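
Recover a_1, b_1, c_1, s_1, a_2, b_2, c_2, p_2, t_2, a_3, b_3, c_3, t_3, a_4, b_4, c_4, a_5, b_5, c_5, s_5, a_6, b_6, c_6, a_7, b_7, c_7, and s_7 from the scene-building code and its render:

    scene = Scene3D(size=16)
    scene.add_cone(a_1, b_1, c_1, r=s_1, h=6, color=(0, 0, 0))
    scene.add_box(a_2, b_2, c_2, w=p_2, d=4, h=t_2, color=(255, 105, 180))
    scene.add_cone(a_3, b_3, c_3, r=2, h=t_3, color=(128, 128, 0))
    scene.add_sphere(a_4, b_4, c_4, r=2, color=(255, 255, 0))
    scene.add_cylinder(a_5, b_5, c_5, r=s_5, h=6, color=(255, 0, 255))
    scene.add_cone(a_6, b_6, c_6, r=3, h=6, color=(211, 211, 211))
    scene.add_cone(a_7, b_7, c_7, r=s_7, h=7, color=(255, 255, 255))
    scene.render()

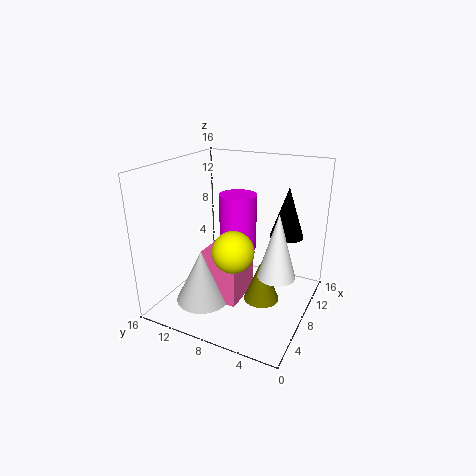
a_1 = 13
b_1 = 4
c_1 = 7
s_1 = 2
a_2 = 5
b_2 = 7
c_2 = 1
p_2 = 5
t_2 = 6
a_3 = 8
b_3 = 5
c_3 = 1
t_3 = 5
a_4 = 3
b_4 = 6
c_4 = 9
a_5 = 8
b_5 = 8
c_5 = 7
s_5 = 2
a_6 = 5
b_6 = 11
c_6 = 1
a_7 = 7
b_7 = 3
c_7 = 5
s_7 = 2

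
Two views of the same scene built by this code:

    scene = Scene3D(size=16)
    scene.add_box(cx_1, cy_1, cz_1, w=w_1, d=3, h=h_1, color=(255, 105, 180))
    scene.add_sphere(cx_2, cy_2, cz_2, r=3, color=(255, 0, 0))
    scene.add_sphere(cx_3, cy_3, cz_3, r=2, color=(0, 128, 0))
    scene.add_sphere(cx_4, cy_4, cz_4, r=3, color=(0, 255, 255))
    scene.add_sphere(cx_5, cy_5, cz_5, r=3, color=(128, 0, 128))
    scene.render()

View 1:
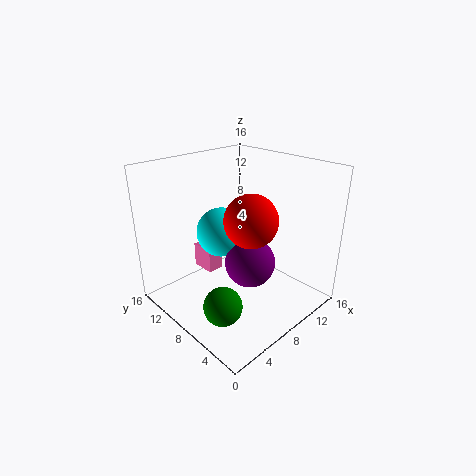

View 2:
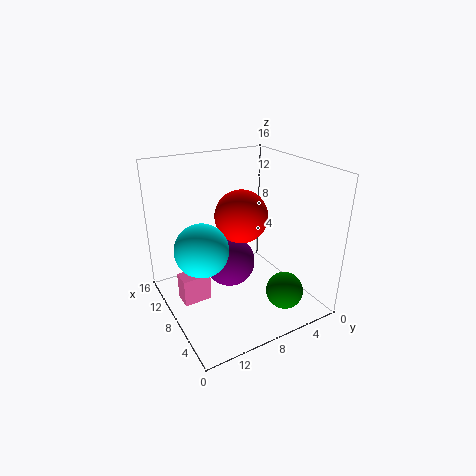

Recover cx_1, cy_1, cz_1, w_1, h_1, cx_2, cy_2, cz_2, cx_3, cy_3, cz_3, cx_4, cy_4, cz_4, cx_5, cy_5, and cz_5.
cx_1 = 7
cy_1 = 12
cz_1 = 2
w_1 = 2
h_1 = 3
cx_2 = 9
cy_2 = 7
cz_2 = 10
cx_3 = 3
cy_3 = 5
cz_3 = 3
cx_4 = 9
cy_4 = 12
cz_4 = 7
cx_5 = 10
cy_5 = 8
cz_5 = 4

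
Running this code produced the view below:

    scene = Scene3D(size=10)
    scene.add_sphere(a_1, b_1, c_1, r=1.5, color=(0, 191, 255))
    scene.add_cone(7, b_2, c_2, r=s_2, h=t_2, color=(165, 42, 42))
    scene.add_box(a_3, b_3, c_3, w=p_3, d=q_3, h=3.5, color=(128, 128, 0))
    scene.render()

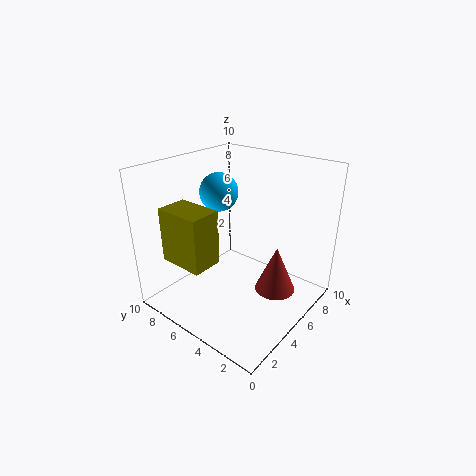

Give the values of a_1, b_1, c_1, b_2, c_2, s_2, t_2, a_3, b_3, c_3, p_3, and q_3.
a_1 = 7; b_1 = 8.5; c_1 = 7; b_2 = 3; c_2 = 0.5; s_2 = 1.5; t_2 = 3.5; a_3 = 0.5; b_3 = 4.5; c_3 = 4.5; p_3 = 2; q_3 = 3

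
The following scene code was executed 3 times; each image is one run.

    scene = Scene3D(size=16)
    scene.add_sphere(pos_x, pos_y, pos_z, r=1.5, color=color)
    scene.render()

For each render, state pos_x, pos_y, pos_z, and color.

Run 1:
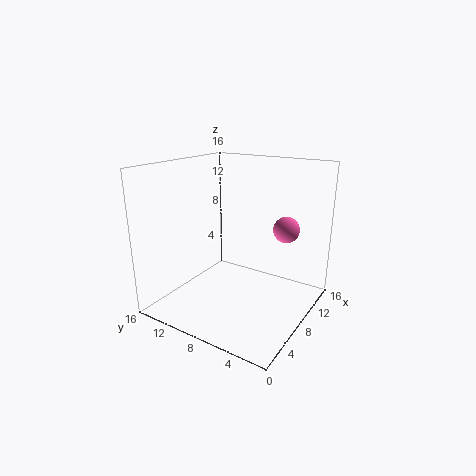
pos_x = 12, pos_y = 4, pos_z = 8.5, color = 'hotpink'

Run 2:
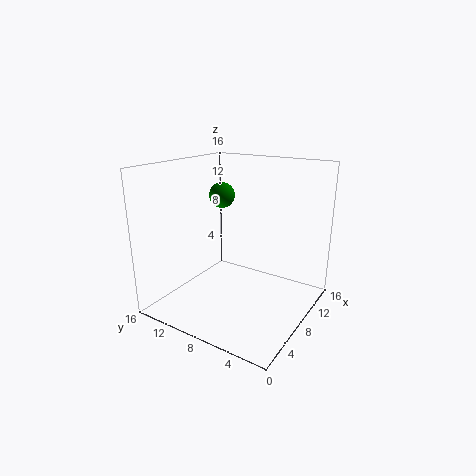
pos_x = 10, pos_y = 11.5, pos_z = 12, color = 'green'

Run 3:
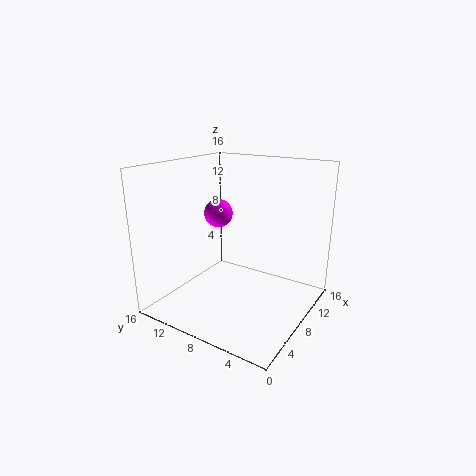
pos_x = 6.5, pos_y = 9.5, pos_z = 11, color = 'magenta'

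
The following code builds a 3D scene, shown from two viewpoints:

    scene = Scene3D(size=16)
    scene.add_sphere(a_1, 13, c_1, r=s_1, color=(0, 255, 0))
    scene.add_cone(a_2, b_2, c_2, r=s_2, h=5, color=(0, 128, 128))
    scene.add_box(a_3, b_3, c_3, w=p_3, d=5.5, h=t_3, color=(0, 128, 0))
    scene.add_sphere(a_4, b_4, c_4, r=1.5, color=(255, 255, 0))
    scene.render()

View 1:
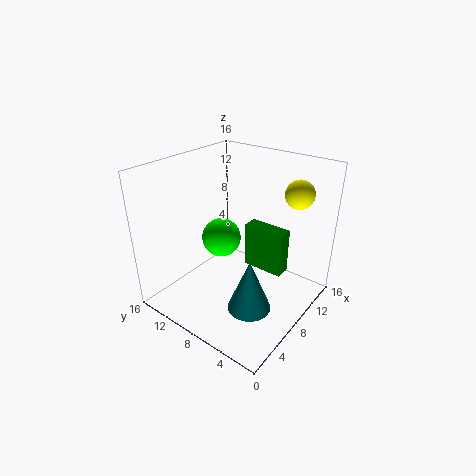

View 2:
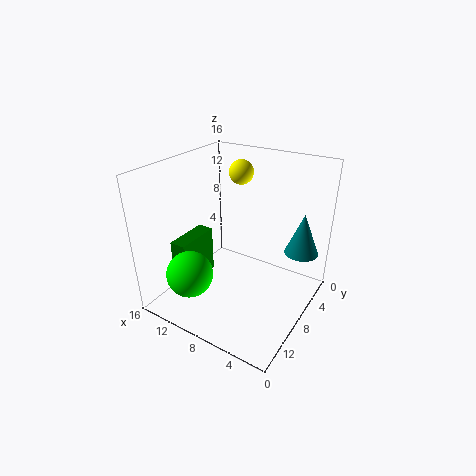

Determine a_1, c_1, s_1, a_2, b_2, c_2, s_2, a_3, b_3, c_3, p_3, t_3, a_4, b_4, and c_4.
a_1 = 11, c_1 = 5, s_1 = 2.5, a_2 = 2.5, b_2 = 2.5, c_2 = 5, s_2 = 2, a_3 = 13.5, b_3 = 5.5, c_3 = 0.5, p_3 = 2, t_3 = 6, a_4 = 11, b_4 = 2.5, c_4 = 13.5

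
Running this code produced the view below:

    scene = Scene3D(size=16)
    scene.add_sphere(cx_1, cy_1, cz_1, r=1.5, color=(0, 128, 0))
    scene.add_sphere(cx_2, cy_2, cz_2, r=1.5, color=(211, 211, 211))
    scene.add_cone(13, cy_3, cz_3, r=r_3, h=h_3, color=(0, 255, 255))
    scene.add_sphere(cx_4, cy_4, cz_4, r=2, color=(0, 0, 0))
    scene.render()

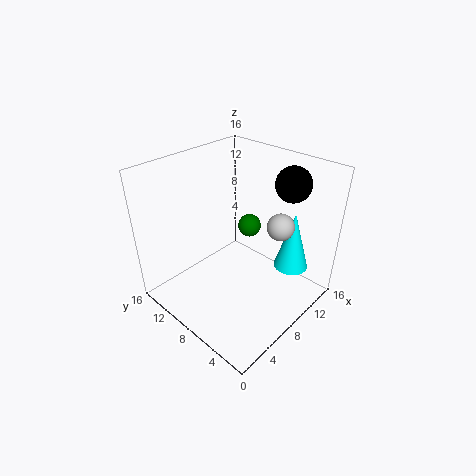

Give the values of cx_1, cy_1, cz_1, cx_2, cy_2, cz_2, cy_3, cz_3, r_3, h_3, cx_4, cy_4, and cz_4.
cx_1 = 14, cy_1 = 11.5, cz_1 = 5.5, cx_2 = 11, cy_2 = 4.5, cz_2 = 9.5, cy_3 = 4, cz_3 = 3.5, r_3 = 2, h_3 = 7, cx_4 = 13.5, cy_4 = 5, cz_4 = 13.5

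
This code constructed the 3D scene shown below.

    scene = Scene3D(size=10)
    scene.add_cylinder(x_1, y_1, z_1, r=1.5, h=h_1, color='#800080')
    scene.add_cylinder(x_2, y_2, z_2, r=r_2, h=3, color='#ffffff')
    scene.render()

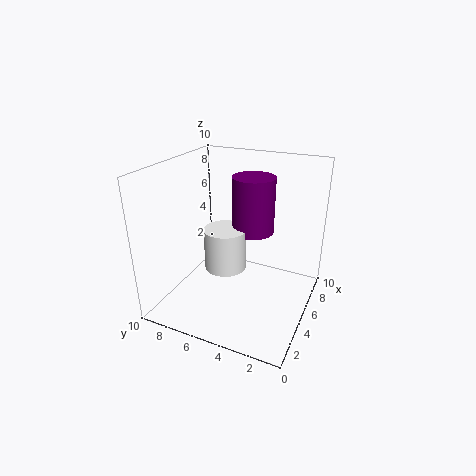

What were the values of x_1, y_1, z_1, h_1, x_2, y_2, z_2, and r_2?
x_1 = 6.5, y_1 = 4.5, z_1 = 5, h_1 = 4, x_2 = 5, y_2 = 6, z_2 = 2.5, r_2 = 1.5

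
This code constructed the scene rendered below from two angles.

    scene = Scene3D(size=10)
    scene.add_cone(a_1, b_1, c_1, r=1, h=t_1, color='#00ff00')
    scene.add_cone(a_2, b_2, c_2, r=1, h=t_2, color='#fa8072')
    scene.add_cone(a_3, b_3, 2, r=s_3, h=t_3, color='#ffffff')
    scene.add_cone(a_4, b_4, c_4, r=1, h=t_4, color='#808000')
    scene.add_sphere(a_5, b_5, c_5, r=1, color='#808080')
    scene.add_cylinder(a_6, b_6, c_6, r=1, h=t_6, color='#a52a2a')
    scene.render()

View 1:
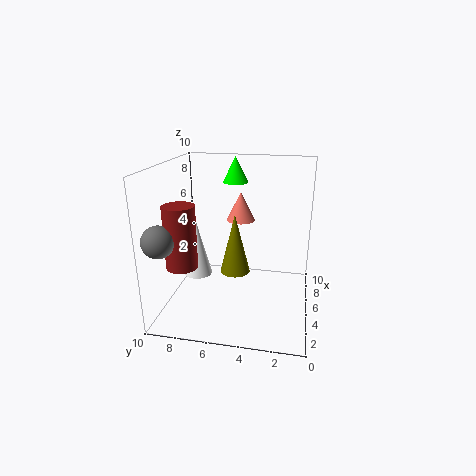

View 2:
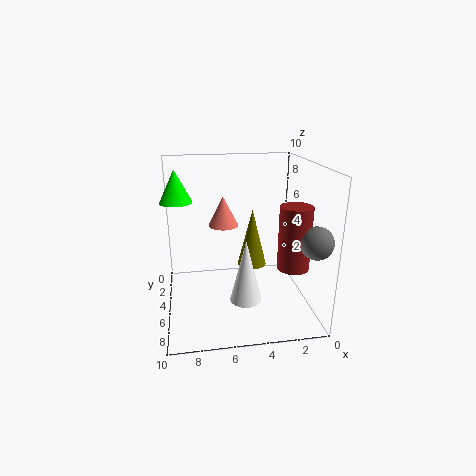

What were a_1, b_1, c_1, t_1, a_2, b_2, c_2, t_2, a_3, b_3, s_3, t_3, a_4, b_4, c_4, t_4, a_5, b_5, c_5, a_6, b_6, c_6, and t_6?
a_1 = 9; b_1 = 6; c_1 = 8; t_1 = 2; a_2 = 6; b_2 = 5; c_2 = 6; t_2 = 2; a_3 = 5; b_3 = 8; s_3 = 1; t_3 = 4; a_4 = 4; b_4 = 5; c_4 = 3; t_4 = 4; a_5 = 1; b_5 = 9; c_5 = 6; a_6 = 2; b_6 = 8; c_6 = 4; t_6 = 4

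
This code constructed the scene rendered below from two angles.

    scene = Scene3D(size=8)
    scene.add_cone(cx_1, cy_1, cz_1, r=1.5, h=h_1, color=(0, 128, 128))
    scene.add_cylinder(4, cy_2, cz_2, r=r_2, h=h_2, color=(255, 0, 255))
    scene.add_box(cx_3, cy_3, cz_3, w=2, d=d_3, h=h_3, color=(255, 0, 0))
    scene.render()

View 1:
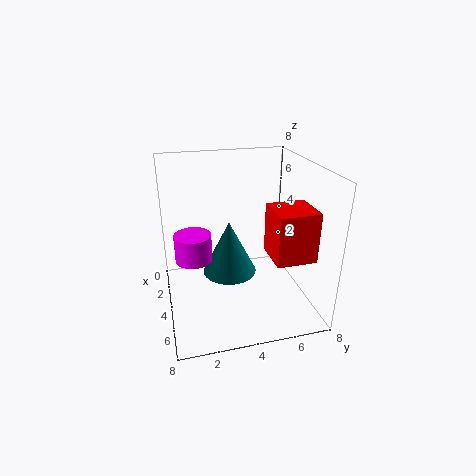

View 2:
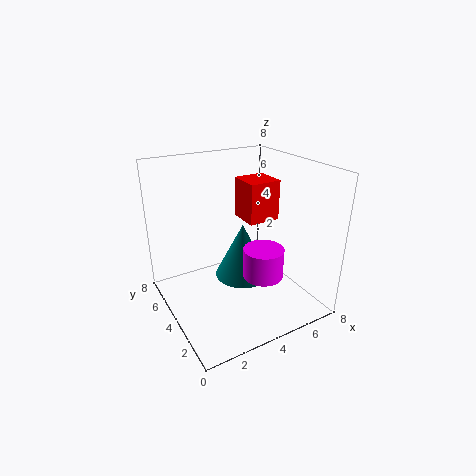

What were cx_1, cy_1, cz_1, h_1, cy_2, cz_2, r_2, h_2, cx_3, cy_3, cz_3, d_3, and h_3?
cx_1 = 4
cy_1 = 3.5
cz_1 = 2
h_1 = 3
cy_2 = 1.5
cz_2 = 3
r_2 = 1
h_2 = 1.5
cx_3 = 5.5
cy_3 = 5
cz_3 = 4
d_3 = 2
h_3 = 2.5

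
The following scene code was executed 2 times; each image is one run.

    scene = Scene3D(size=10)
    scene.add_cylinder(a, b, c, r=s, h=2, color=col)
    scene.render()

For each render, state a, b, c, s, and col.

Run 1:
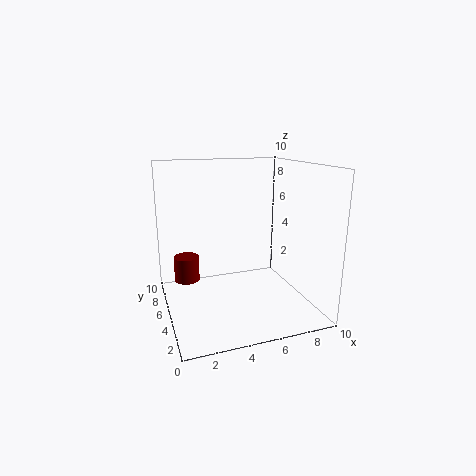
a = 2, b = 9, c = 0.5, s = 1, col = 'maroon'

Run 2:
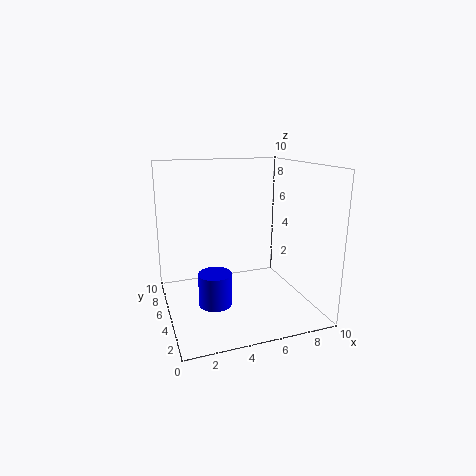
a = 2.5, b = 2, c = 2, s = 1, col = 'blue'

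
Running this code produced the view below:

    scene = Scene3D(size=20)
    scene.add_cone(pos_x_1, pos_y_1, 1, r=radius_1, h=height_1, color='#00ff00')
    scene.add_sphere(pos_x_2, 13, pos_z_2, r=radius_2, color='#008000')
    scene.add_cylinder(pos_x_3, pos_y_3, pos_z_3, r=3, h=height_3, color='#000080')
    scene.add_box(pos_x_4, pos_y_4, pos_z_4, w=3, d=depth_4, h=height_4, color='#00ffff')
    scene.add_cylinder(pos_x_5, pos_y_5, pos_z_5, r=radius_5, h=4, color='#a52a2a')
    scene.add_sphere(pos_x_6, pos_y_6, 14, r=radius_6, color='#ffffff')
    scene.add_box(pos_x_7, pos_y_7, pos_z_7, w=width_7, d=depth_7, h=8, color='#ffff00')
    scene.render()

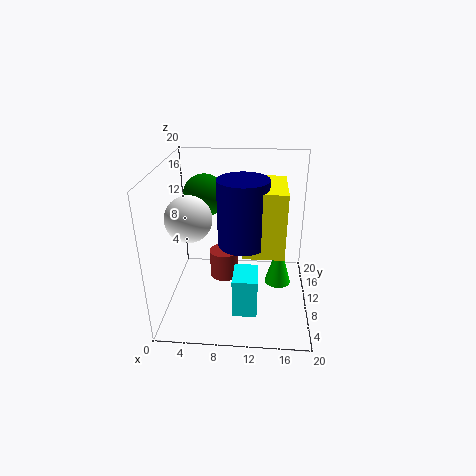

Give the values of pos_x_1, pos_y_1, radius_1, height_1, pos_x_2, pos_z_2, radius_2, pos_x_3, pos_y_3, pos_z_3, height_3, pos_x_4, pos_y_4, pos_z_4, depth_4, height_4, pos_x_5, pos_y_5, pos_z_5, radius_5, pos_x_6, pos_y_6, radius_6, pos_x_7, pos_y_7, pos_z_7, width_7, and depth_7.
pos_x_1 = 16, pos_y_1 = 13, radius_1 = 2, height_1 = 7, pos_x_2 = 5, pos_z_2 = 15, radius_2 = 3, pos_x_3 = 11, pos_y_3 = 5, pos_z_3 = 12, height_3 = 8, pos_x_4 = 10, pos_y_4 = 1, pos_z_4 = 4, depth_4 = 4, height_4 = 5, pos_x_5 = 8, pos_y_5 = 10, pos_z_5 = 4, radius_5 = 2, pos_x_6 = 4, pos_y_6 = 7, radius_6 = 3, pos_x_7 = 11, pos_y_7 = 3, pos_z_7 = 11, width_7 = 5, depth_7 = 7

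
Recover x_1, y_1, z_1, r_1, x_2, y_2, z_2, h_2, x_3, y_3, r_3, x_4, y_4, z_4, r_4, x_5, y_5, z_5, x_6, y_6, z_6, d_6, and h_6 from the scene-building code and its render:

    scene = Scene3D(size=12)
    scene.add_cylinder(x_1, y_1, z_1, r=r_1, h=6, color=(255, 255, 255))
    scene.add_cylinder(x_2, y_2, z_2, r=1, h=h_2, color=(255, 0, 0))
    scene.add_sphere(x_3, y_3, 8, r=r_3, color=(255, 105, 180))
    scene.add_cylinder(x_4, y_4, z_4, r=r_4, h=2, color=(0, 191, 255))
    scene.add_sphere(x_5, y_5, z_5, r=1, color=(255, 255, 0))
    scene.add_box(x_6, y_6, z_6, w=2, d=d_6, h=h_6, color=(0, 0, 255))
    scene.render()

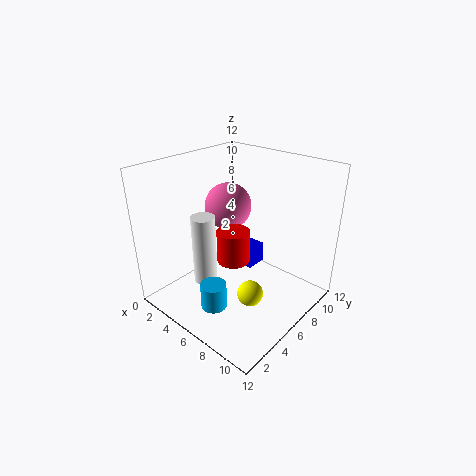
x_1 = 4, y_1 = 4, z_1 = 2, r_1 = 1, x_2 = 10, y_2 = 1, z_2 = 8, h_2 = 2, x_3 = 4, y_3 = 7, r_3 = 2, x_4 = 7, y_4 = 2, z_4 = 2, r_4 = 1, x_5 = 9, y_5 = 4, z_5 = 3, x_6 = 3, y_6 = 9, z_6 = 1, d_6 = 2, h_6 = 2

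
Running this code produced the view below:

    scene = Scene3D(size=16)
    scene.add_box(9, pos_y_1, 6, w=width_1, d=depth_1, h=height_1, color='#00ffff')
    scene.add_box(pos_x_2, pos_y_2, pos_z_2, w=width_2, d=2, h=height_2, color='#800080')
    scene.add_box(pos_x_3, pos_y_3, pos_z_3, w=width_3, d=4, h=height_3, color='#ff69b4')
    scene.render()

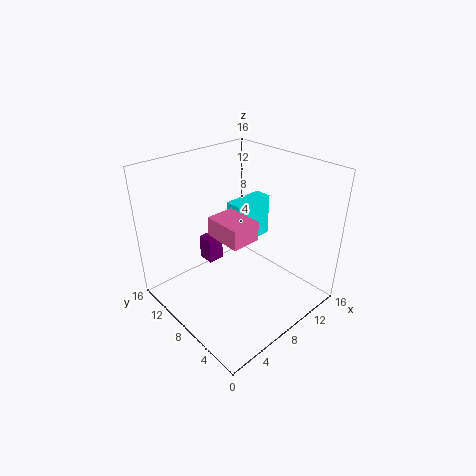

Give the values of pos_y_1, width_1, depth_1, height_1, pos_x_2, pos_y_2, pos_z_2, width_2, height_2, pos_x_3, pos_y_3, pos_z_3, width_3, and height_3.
pos_y_1 = 9, width_1 = 5, depth_1 = 2, height_1 = 5, pos_x_2 = 7, pos_y_2 = 12, pos_z_2 = 3, width_2 = 2, height_2 = 3, pos_x_3 = 4, pos_y_3 = 4, pos_z_3 = 10, width_3 = 3, height_3 = 2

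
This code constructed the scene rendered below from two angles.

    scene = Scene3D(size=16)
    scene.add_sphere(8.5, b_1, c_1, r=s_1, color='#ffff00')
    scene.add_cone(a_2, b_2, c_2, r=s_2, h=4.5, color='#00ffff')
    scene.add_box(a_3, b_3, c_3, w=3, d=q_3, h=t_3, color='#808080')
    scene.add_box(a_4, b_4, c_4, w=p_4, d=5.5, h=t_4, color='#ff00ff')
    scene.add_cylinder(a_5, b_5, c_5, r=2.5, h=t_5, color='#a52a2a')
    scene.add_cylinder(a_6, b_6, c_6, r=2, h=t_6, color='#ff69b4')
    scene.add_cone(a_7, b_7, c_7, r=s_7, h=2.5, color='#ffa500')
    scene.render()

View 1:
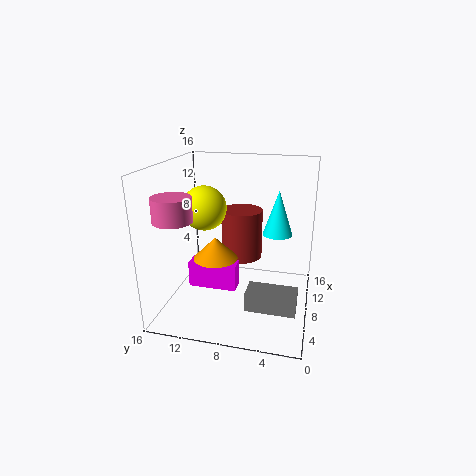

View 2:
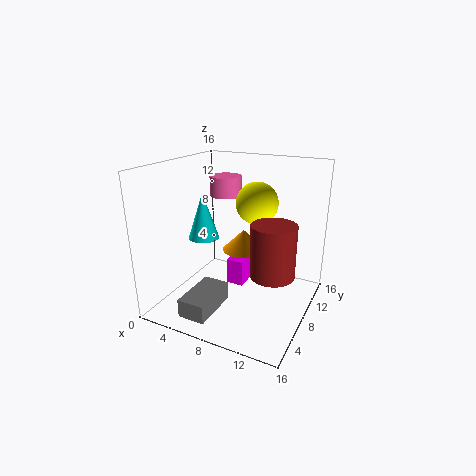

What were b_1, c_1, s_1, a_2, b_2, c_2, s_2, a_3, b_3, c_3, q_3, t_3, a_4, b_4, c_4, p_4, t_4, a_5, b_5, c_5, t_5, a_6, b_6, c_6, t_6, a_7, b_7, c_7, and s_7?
b_1 = 12; c_1 = 11; s_1 = 2.5; a_2 = 6.5; b_2 = 3.5; c_2 = 9.5; s_2 = 1.5; a_3 = 4.5; b_3 = 1; c_3 = 1; q_3 = 5.5; t_3 = 2; a_4 = 6.5; b_4 = 8; c_4 = 2; p_4 = 2; t_4 = 3; a_5 = 12; b_5 = 8.5; c_5 = 4; t_5 = 6; a_6 = 3.5; b_6 = 13.5; c_6 = 11; t_6 = 2.5; a_7 = 7.5; b_7 = 10.5; c_7 = 5.5; s_7 = 2.5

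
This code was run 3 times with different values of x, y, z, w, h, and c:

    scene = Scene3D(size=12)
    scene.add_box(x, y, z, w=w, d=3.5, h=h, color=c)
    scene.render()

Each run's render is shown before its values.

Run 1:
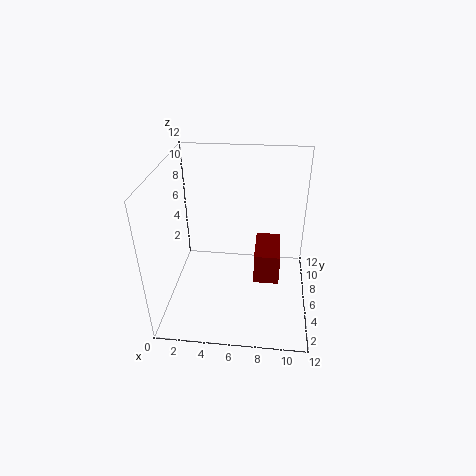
x = 7.5, y = 3.5, z = 3.5, w = 2, h = 2.5, c = 'maroon'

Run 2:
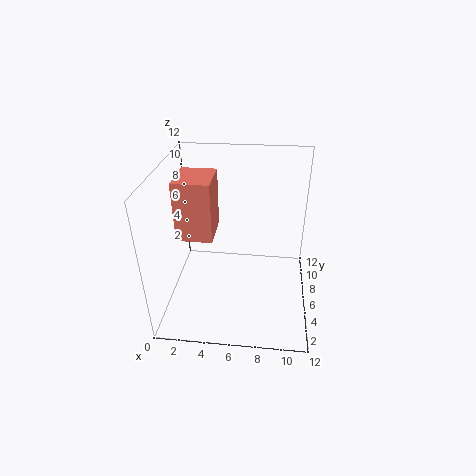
x = 1, y = 5, z = 6, w = 3, h = 5, c = 'salmon'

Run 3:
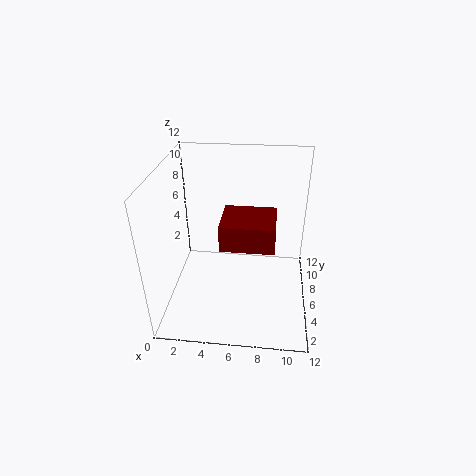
x = 5, y = 2.5, z = 7, w = 4, h = 2, c = 'maroon'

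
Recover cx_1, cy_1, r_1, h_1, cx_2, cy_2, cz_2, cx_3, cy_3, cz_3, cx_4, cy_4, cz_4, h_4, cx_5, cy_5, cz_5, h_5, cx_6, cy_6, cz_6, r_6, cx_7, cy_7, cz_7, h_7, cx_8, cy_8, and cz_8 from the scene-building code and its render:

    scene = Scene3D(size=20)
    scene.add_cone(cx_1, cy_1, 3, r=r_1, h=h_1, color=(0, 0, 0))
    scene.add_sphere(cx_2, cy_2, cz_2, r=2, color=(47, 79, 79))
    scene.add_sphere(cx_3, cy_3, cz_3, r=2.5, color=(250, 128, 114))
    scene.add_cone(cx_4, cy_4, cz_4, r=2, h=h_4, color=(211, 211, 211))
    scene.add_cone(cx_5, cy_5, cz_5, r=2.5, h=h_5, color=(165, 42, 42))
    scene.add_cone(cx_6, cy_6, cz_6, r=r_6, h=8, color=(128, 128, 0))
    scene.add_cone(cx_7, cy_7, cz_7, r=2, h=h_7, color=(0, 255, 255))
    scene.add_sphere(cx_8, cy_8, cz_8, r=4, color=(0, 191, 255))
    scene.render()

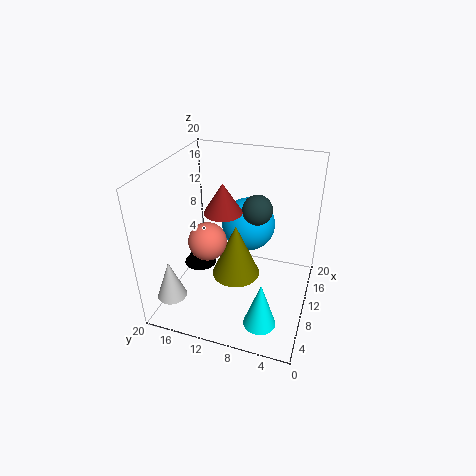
cx_1 = 12; cy_1 = 17; r_1 = 2.5; h_1 = 3.5; cx_2 = 10.5; cy_2 = 7.5; cz_2 = 14.5; cx_3 = 6.5; cy_3 = 13; cz_3 = 11; cx_4 = 3.5; cy_4 = 17.5; cz_4 = 3; h_4 = 5.5; cx_5 = 8.5; cy_5 = 11.5; cz_5 = 14.5; h_5 = 4; cx_6 = 10.5; cy_6 = 10.5; cz_6 = 3.5; r_6 = 3.5; cx_7 = 2; cy_7 = 4.5; cz_7 = 3.5; h_7 = 6; cx_8 = 15; cy_8 = 10; cz_8 = 9.5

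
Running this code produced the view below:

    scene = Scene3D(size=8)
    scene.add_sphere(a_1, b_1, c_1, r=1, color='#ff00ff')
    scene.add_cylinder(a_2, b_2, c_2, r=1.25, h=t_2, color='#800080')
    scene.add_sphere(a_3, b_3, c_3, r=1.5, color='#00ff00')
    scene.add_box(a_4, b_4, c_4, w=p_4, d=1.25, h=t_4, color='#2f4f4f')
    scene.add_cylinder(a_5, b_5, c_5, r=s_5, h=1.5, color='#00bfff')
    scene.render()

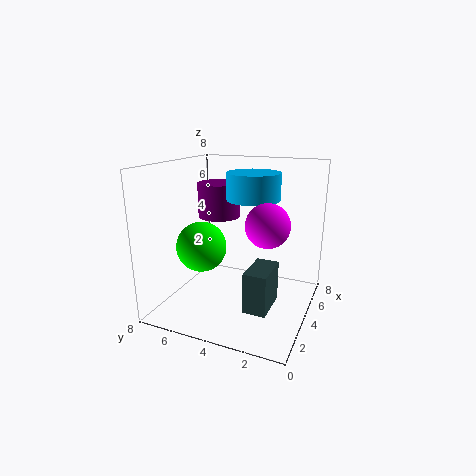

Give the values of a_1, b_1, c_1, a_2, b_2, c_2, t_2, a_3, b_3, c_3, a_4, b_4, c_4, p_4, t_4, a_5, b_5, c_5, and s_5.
a_1 = 1.5
b_1 = 1.5
c_1 = 5.75
a_2 = 5.25
b_2 = 5.75
c_2 = 4.75
t_2 = 2
a_3 = 4.25
b_3 = 6.5
c_3 = 3
a_4 = 2.25
b_4 = 1.75
c_4 = 0.5
p_4 = 2.25
t_4 = 2.25
a_5 = 5
b_5 = 3.5
c_5 = 6
s_5 = 1.5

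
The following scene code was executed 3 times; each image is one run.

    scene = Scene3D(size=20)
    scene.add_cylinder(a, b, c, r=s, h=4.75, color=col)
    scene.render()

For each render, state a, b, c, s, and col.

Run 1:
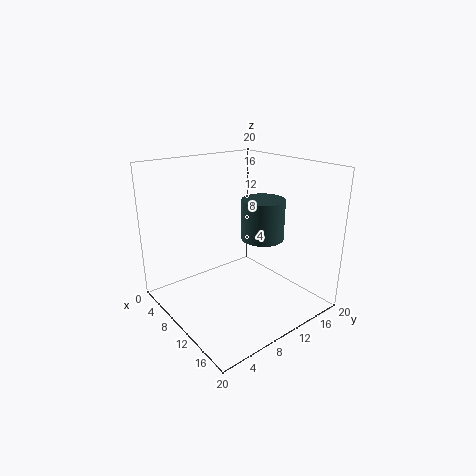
a = 16.25, b = 8.75, c = 12.5, s = 2.5, col = 'darkslategray'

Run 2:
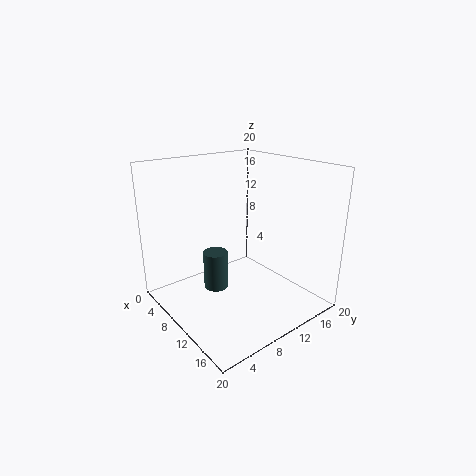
a = 12.5, b = 4.5, c = 5.75, s = 1.5, col = 'darkslategray'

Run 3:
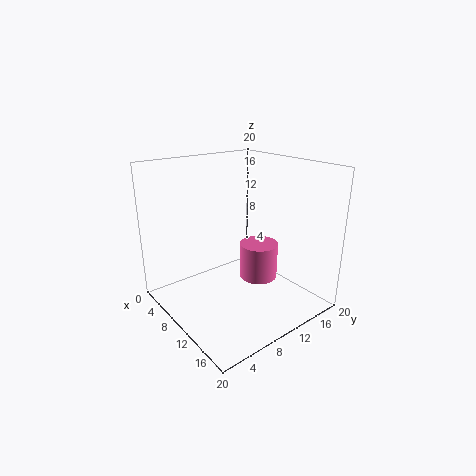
a = 13.5, b = 10.75, c = 5.5, s = 2.5, col = 'hotpink'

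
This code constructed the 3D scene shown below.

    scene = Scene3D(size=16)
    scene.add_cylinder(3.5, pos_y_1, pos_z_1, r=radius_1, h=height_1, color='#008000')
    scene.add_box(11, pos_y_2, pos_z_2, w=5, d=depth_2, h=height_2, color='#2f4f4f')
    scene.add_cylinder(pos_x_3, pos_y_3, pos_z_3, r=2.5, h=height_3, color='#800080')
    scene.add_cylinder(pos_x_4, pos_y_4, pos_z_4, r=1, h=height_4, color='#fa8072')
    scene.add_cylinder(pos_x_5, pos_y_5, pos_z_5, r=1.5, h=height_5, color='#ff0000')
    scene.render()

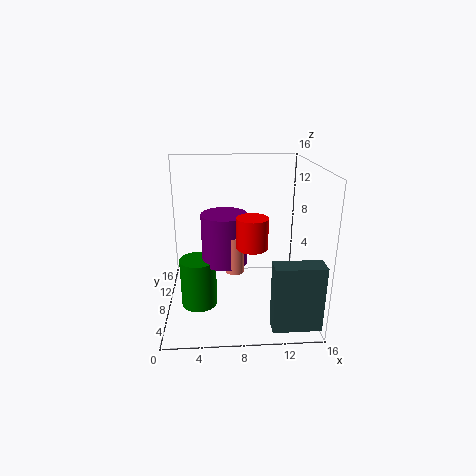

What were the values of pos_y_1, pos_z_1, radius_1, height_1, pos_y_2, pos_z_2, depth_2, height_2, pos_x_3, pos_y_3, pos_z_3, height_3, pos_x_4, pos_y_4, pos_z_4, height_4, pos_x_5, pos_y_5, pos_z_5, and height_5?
pos_y_1 = 7, pos_z_1 = 0.5, radius_1 = 2, height_1 = 5.5, pos_y_2 = 1, pos_z_2 = 0.5, depth_2 = 2, height_2 = 7, pos_x_3 = 6.5, pos_y_3 = 7.5, pos_z_3 = 5.5, height_3 = 5.5, pos_x_4 = 7.5, pos_y_4 = 6, pos_z_4 = 5, height_4 = 4, pos_x_5 = 9, pos_y_5 = 3, pos_z_5 = 9, height_5 = 3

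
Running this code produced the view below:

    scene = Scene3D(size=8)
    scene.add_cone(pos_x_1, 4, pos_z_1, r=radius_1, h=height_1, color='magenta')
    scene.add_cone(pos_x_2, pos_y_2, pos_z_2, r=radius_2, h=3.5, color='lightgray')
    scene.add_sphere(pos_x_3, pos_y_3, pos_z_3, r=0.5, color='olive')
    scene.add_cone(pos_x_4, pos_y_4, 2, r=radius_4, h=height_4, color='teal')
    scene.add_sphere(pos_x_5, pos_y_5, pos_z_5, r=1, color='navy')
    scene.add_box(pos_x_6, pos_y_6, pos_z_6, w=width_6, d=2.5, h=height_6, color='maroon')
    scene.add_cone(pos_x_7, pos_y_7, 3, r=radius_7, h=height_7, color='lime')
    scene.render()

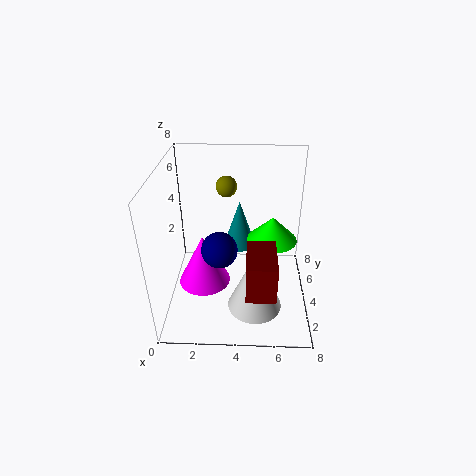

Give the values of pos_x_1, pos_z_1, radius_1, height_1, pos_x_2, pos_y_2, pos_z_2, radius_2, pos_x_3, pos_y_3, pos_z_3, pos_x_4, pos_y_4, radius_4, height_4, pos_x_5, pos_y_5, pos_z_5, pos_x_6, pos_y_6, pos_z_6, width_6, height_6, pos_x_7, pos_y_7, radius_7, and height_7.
pos_x_1 = 2
pos_z_1 = 1
radius_1 = 1.5
height_1 = 3
pos_x_2 = 5
pos_y_2 = 2.5
pos_z_2 = 0.5
radius_2 = 1.5
pos_x_3 = 3.5
pos_y_3 = 3
pos_z_3 = 7.5
pos_x_4 = 4
pos_y_4 = 6.5
radius_4 = 1
height_4 = 3
pos_x_5 = 3
pos_y_5 = 3.5
pos_z_5 = 3.5
pos_x_6 = 4.5
pos_y_6 = 0.5
pos_z_6 = 2.5
width_6 = 1.5
height_6 = 2
pos_x_7 = 6
pos_y_7 = 5.5
radius_7 = 1.5
height_7 = 1.5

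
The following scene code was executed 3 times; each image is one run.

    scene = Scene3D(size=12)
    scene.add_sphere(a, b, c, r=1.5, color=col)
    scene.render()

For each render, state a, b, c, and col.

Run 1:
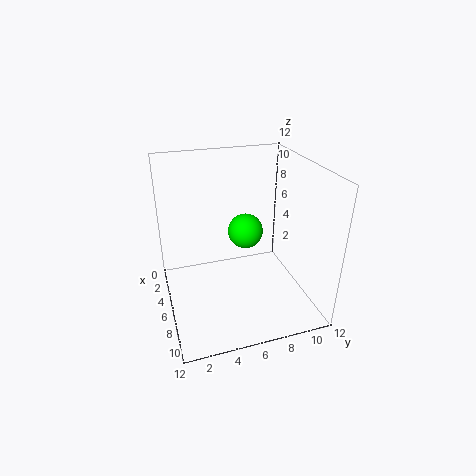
a = 5
b = 7
c = 6
col = 'lime'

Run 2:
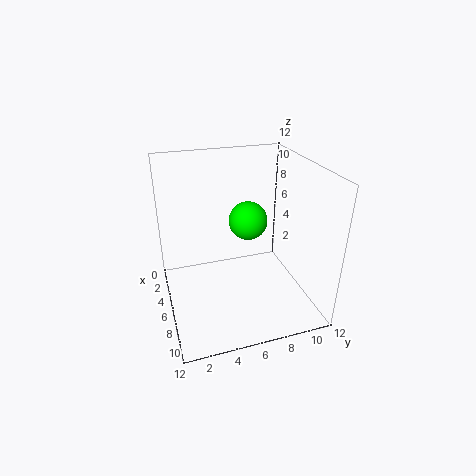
a = 7
b = 6.5
c = 8
col = 'lime'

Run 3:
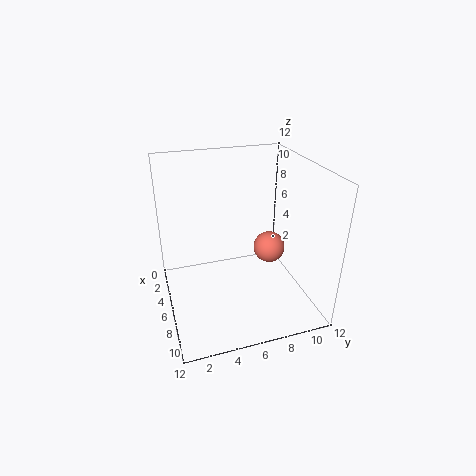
a = 3.5
b = 10
c = 3
col = 'salmon'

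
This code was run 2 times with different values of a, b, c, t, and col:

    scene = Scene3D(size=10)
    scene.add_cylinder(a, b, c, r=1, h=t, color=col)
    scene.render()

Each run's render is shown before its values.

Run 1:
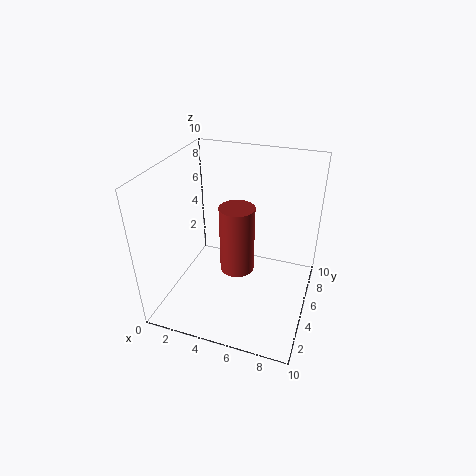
a = 6, b = 2, c = 5, t = 4, col = 'brown'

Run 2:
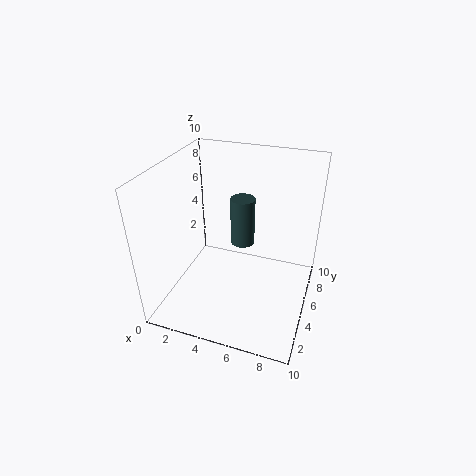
a = 4, b = 9, c = 2, t = 4, col = 'darkslategray'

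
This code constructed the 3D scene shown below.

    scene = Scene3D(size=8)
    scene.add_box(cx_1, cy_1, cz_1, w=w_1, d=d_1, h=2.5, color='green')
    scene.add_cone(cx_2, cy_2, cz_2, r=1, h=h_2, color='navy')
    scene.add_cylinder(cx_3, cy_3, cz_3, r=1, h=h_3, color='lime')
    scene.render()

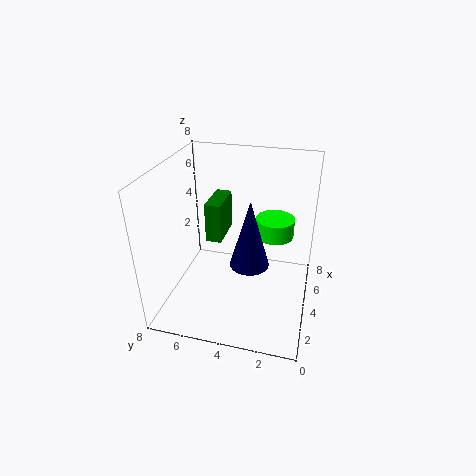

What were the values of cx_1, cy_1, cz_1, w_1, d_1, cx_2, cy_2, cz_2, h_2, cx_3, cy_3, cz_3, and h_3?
cx_1 = 5.5
cy_1 = 5.5
cz_1 = 2.5
w_1 = 2.5
d_1 = 1
cx_2 = 2.5
cy_2 = 3
cz_2 = 3.5
h_2 = 3.5
cx_3 = 4
cy_3 = 2
cz_3 = 4.5
h_3 = 1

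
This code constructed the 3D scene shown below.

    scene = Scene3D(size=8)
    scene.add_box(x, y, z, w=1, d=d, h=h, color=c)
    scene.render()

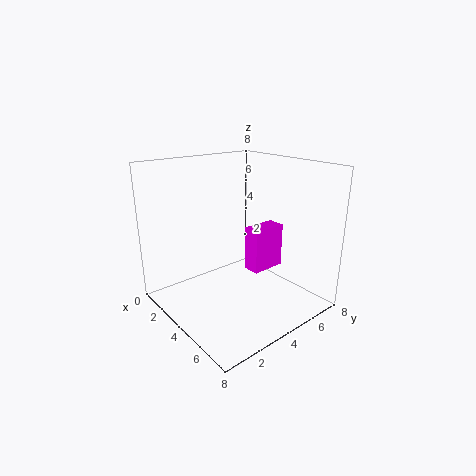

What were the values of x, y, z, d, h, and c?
x = 4; y = 4.5; z = 2; d = 2; h = 2.5; c = 'magenta'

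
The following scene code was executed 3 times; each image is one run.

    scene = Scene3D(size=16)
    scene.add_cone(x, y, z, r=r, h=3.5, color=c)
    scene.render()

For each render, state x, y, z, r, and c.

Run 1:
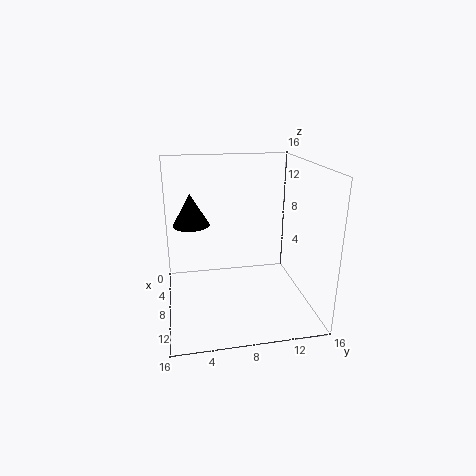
x = 7; y = 3; z = 9.5; r = 2; c = 'black'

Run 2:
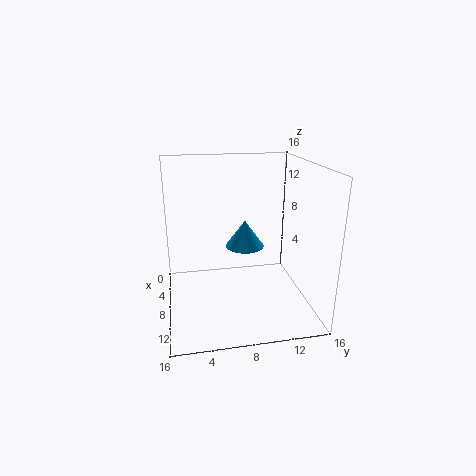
x = 2.5; y = 10; z = 4.5; r = 2.5; c = 'deepskyblue'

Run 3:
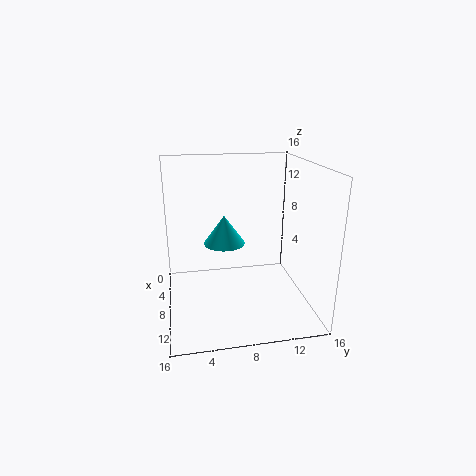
x = 4.5; y = 7; z = 6; r = 2.5; c = 'cyan'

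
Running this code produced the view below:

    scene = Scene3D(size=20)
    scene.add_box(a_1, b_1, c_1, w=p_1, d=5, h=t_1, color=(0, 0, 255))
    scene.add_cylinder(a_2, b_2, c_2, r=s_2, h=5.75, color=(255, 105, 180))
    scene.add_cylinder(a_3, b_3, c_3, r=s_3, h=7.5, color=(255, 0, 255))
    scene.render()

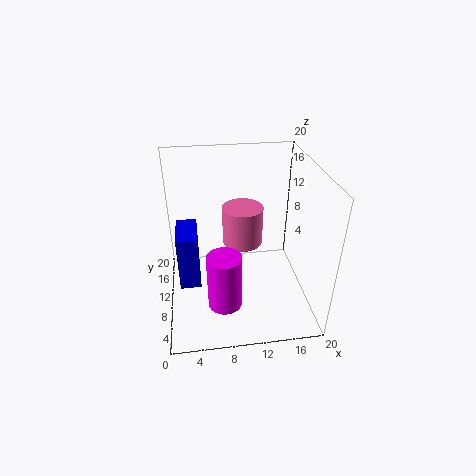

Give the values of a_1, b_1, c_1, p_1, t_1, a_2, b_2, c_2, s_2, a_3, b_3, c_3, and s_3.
a_1 = 2, b_1 = 3.25, c_1 = 7.75, p_1 = 2.5, t_1 = 6.75, a_2 = 11.25, b_2 = 13.75, c_2 = 7, s_2 = 3, a_3 = 7.5, b_3 = 4.75, c_3 = 3.25, s_3 = 2.25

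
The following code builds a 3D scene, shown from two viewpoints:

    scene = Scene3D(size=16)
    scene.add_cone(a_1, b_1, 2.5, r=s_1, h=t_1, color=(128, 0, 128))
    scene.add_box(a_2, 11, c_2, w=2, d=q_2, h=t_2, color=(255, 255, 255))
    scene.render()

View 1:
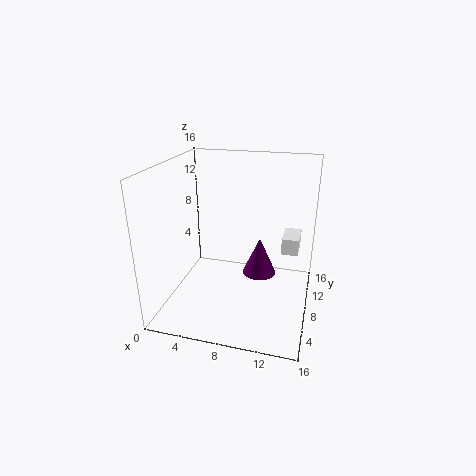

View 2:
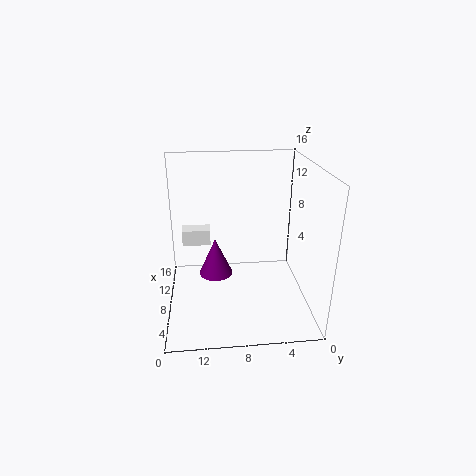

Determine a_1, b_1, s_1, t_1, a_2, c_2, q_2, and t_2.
a_1 = 10, b_1 = 10.5, s_1 = 2, t_1 = 4.5, a_2 = 12.5, c_2 = 5, q_2 = 3.5, t_2 = 2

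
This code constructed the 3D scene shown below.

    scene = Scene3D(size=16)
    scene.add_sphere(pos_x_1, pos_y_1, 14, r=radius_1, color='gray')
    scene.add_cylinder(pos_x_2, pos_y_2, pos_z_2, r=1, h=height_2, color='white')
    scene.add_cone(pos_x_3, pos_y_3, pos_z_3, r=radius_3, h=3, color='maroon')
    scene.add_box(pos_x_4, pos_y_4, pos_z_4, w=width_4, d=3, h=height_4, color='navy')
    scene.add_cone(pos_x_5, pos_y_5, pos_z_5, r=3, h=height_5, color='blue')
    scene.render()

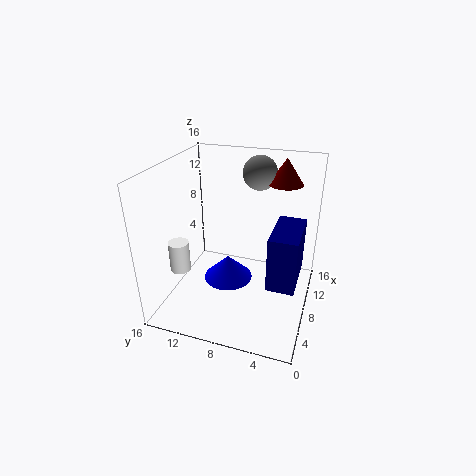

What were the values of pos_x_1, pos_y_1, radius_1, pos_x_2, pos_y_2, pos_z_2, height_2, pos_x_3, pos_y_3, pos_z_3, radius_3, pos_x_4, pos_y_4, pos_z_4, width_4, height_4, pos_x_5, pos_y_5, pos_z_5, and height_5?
pos_x_1 = 13
pos_y_1 = 7
radius_1 = 2
pos_x_2 = 2
pos_y_2 = 12
pos_z_2 = 7
height_2 = 3
pos_x_3 = 13
pos_y_3 = 4
pos_z_3 = 13
radius_3 = 2
pos_x_4 = 5
pos_y_4 = 1
pos_z_4 = 4
width_4 = 6
height_4 = 6
pos_x_5 = 10
pos_y_5 = 10
pos_z_5 = 1
height_5 = 3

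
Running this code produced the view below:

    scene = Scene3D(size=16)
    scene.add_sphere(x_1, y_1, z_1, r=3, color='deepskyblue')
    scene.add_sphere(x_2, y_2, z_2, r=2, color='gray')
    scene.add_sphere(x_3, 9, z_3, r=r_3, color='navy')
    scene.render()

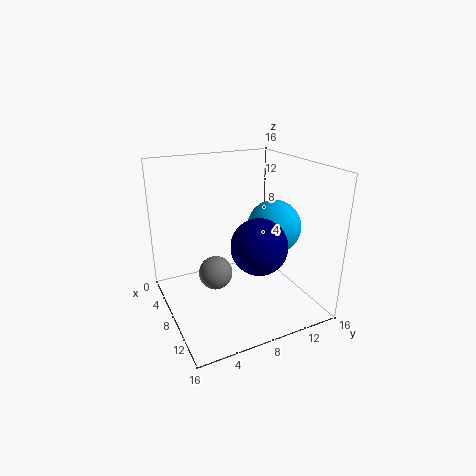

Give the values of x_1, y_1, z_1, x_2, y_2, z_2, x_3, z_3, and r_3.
x_1 = 9
y_1 = 12
z_1 = 9
x_2 = 6
y_2 = 6
z_2 = 3
x_3 = 11
z_3 = 8
r_3 = 3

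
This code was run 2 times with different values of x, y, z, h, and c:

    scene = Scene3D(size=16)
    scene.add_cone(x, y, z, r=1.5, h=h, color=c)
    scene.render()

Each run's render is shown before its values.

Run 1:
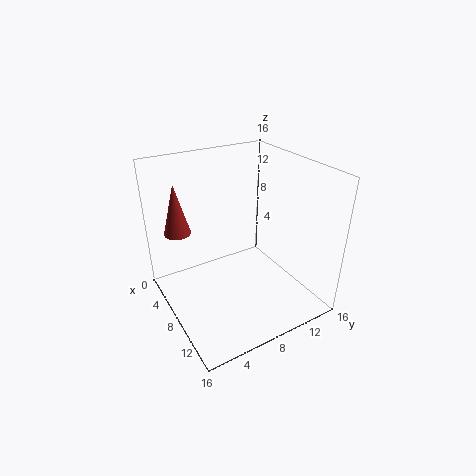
x = 4, y = 2.5, z = 8.25, h = 5.75, c = 'brown'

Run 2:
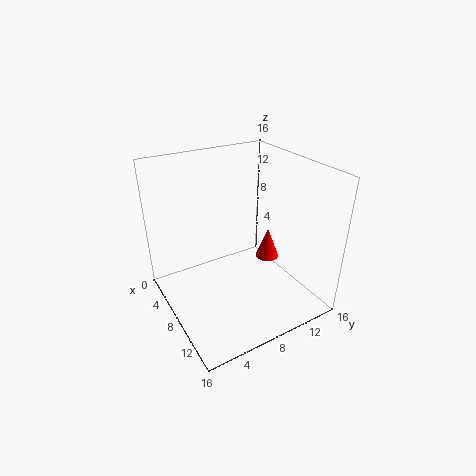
x = 5.5, y = 14, z = 2.25, h = 4, c = 'red'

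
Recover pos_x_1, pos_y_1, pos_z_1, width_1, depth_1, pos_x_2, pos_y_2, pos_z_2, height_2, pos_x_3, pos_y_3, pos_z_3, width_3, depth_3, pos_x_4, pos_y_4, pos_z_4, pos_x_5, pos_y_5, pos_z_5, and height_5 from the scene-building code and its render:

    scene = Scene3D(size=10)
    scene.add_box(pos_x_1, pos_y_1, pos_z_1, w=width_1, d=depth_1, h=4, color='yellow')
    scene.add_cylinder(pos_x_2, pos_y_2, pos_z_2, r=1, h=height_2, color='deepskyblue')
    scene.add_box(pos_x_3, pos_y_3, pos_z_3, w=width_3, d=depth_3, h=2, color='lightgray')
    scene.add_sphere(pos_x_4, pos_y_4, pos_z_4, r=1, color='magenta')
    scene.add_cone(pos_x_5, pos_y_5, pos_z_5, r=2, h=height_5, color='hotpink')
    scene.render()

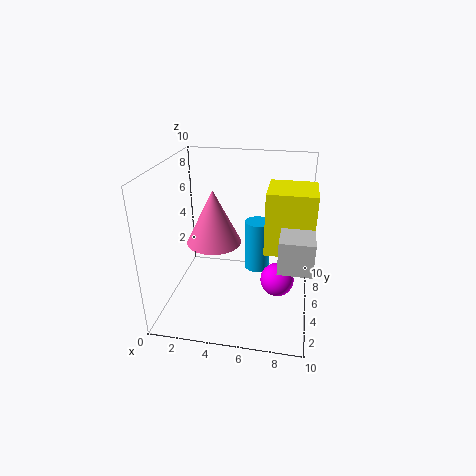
pos_x_1 = 7
pos_y_1 = 3
pos_z_1 = 5
width_1 = 3
depth_1 = 3
pos_x_2 = 6
pos_y_2 = 8
pos_z_2 = 1
height_2 = 4
pos_x_3 = 8
pos_y_3 = 1
pos_z_3 = 5
width_3 = 2
depth_3 = 2
pos_x_4 = 8
pos_y_4 = 2
pos_z_4 = 4
pos_x_5 = 3
pos_y_5 = 6
pos_z_5 = 4
height_5 = 4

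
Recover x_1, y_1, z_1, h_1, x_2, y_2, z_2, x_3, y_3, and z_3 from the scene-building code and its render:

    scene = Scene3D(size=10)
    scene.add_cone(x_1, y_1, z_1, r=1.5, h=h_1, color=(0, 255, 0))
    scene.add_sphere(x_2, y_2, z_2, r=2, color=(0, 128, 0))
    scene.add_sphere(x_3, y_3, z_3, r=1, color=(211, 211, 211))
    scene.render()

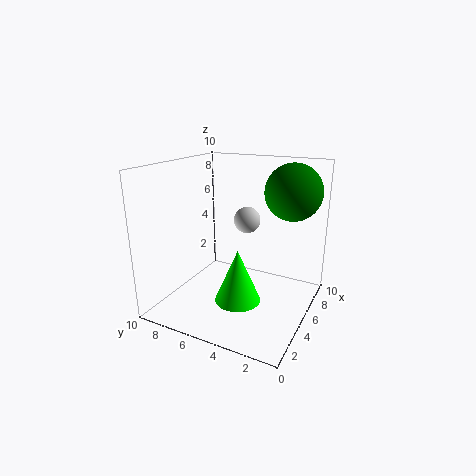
x_1 = 3; y_1 = 4; z_1 = 1.5; h_1 = 3.5; x_2 = 7.5; y_2 = 2; z_2 = 8; x_3 = 7.5; y_3 = 5.5; z_3 = 5.5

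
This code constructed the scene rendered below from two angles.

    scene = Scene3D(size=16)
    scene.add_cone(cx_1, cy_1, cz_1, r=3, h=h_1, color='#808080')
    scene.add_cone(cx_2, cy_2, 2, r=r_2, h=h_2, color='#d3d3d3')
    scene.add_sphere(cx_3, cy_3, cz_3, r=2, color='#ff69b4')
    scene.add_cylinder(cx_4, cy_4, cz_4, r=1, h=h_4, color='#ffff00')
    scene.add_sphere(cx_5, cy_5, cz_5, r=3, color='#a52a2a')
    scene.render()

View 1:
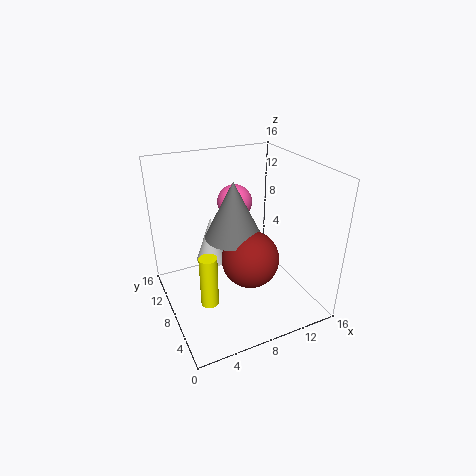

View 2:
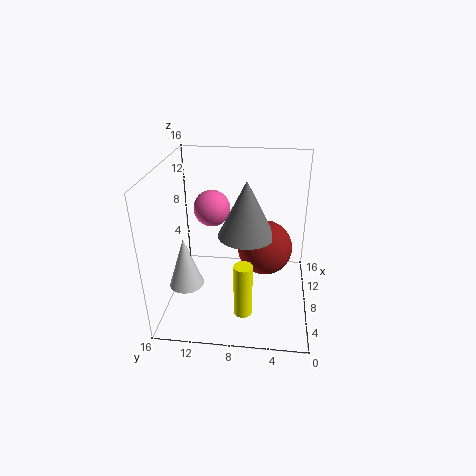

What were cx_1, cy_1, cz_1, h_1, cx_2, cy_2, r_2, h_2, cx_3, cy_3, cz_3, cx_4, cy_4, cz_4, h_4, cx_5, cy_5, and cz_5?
cx_1 = 7
cy_1 = 7
cz_1 = 9
h_1 = 6
cx_2 = 7
cy_2 = 14
r_2 = 2
h_2 = 6
cx_3 = 9
cy_3 = 11
cz_3 = 11
cx_4 = 4
cy_4 = 7
cz_4 = 1
h_4 = 6
cx_5 = 8
cy_5 = 5
cz_5 = 7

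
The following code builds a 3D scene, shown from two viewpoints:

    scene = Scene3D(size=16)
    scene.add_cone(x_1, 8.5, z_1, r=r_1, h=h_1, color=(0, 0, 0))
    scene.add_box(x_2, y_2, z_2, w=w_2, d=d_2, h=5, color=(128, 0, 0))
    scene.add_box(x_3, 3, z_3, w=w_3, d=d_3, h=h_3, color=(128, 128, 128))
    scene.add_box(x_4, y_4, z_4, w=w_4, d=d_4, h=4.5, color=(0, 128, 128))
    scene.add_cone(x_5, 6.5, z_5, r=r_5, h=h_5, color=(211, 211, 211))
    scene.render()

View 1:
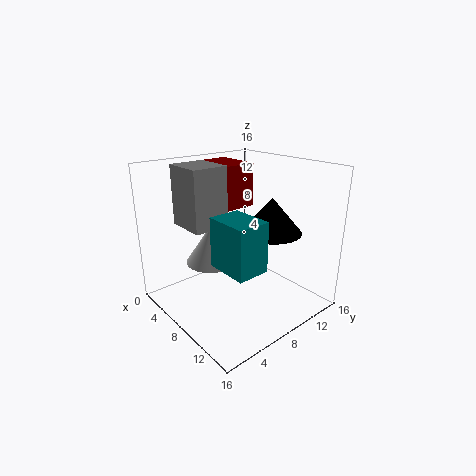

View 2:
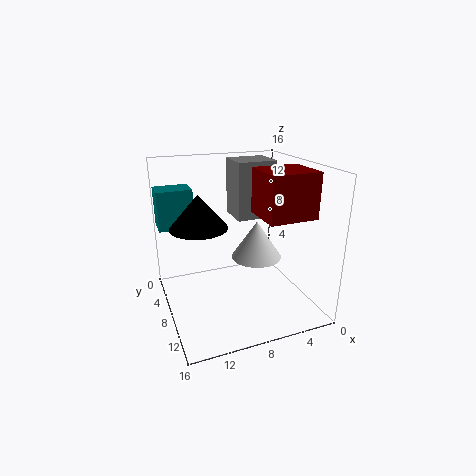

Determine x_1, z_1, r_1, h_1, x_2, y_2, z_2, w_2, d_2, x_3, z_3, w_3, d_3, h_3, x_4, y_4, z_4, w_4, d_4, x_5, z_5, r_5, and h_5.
x_1 = 12.5; z_1 = 10; r_1 = 3; h_1 = 3.5; x_2 = 0.5; y_2 = 7; z_2 = 10.5; w_2 = 5.5; d_2 = 5; x_3 = 3; z_3 = 9.5; w_3 = 4.5; d_3 = 4; h_3 = 6.5; x_4 = 12; y_4 = 1.5; z_4 = 8.5; w_4 = 4; d_4 = 3; x_5 = 5; z_5 = 4.5; r_5 = 3; h_5 = 4.5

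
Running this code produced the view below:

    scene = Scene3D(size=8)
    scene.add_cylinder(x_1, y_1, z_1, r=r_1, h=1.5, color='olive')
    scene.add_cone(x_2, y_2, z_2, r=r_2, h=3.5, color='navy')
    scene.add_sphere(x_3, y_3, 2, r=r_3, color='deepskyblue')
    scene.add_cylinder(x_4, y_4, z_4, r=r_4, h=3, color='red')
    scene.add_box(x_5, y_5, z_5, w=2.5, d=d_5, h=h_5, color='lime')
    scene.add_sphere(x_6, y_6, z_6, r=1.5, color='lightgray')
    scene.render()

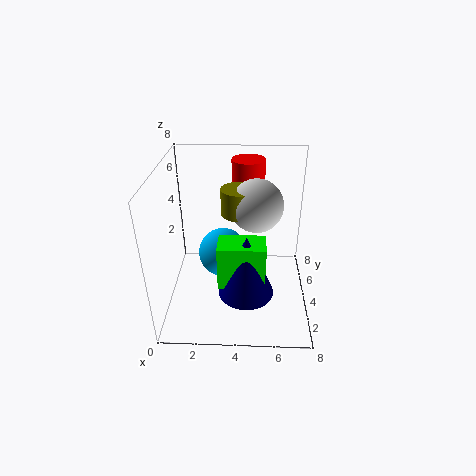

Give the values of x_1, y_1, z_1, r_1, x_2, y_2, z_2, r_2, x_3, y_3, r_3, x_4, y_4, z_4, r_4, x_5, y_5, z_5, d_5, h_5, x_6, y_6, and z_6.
x_1 = 4; y_1 = 5; z_1 = 5; r_1 = 1; x_2 = 4.5; y_2 = 2.5; z_2 = 1.5; r_2 = 1.5; x_3 = 3; y_3 = 5.5; r_3 = 1.5; x_4 = 4.5; y_4 = 7; z_4 = 4.5; r_4 = 1; x_5 = 3; y_5 = 2; z_5 = 2; d_5 = 1.5; h_5 = 2.5; x_6 = 5; y_6 = 5; z_6 = 5.5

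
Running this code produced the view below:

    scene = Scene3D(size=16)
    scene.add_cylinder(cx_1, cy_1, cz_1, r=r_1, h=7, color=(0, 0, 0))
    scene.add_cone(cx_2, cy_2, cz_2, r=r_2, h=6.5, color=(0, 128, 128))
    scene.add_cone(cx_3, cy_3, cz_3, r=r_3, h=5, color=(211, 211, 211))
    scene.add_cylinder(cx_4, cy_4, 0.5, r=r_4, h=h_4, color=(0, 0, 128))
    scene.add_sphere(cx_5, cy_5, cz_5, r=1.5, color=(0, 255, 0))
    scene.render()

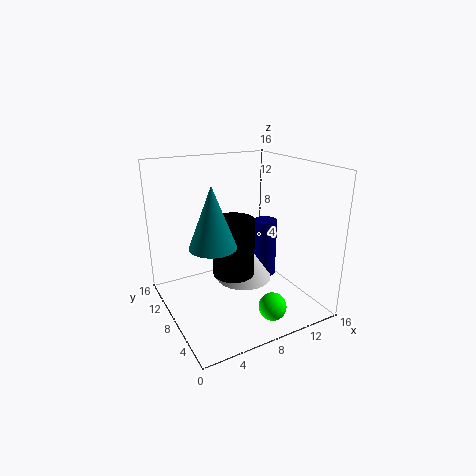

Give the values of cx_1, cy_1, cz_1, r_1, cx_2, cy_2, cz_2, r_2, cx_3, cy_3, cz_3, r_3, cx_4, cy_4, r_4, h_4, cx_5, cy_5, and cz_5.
cx_1 = 8.5
cy_1 = 10
cz_1 = 2.5
r_1 = 2.5
cx_2 = 4.5
cy_2 = 7
cz_2 = 8
r_2 = 2.5
cx_3 = 10.5
cy_3 = 11
cz_3 = 1
r_3 = 3.5
cx_4 = 14
cy_4 = 11.5
r_4 = 1.5
h_4 = 7.5
cx_5 = 9.5
cy_5 = 3
cz_5 = 1.5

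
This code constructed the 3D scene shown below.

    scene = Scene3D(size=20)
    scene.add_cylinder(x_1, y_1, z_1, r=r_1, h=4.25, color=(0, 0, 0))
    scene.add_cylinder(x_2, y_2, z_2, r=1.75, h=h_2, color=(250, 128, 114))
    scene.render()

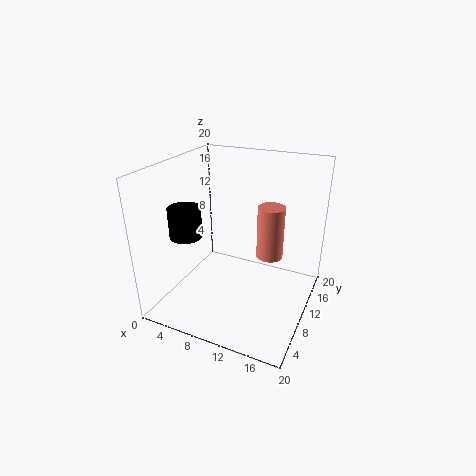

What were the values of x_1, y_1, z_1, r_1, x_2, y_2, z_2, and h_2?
x_1 = 3.5, y_1 = 7, z_1 = 10.25, r_1 = 2.25, x_2 = 14.75, y_2 = 9.75, z_2 = 8.5, h_2 = 7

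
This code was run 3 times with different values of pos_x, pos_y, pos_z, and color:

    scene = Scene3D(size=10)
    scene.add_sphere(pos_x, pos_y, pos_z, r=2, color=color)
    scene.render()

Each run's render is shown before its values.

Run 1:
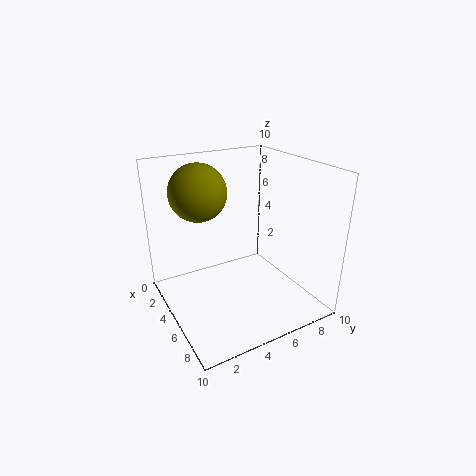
pos_x = 3, pos_y = 3, pos_z = 8, color = 'olive'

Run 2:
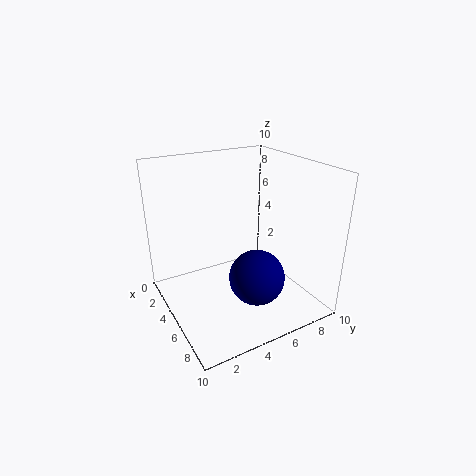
pos_x = 6, pos_y = 6, pos_z = 2, color = 'navy'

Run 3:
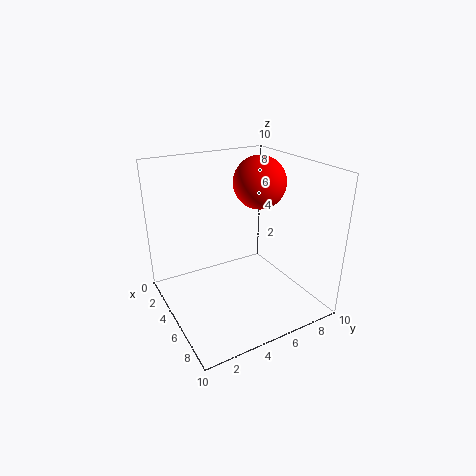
pos_x = 3, pos_y = 8, pos_z = 8, color = 'red'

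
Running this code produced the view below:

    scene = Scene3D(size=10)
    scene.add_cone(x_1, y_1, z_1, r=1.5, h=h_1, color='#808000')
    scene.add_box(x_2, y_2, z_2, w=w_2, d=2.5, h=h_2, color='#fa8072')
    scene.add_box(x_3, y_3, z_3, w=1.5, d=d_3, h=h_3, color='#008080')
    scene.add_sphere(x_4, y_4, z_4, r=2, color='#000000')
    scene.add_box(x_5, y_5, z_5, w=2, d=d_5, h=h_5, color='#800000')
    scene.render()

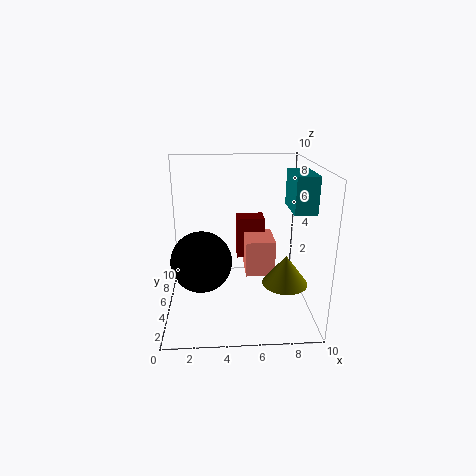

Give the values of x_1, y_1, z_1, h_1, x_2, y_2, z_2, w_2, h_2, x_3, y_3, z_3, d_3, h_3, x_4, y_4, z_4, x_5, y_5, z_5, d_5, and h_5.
x_1 = 8, y_1 = 3, z_1 = 2.5, h_1 = 2, x_2 = 5.5, y_2 = 4, z_2 = 2.5, w_2 = 2, h_2 = 2.5, x_3 = 8.5, y_3 = 3.5, z_3 = 7, d_3 = 3, h_3 = 2.5, x_4 = 2.5, y_4 = 3.5, z_4 = 4, x_5 = 5, y_5 = 6, z_5 = 3, d_5 = 1.5, h_5 = 3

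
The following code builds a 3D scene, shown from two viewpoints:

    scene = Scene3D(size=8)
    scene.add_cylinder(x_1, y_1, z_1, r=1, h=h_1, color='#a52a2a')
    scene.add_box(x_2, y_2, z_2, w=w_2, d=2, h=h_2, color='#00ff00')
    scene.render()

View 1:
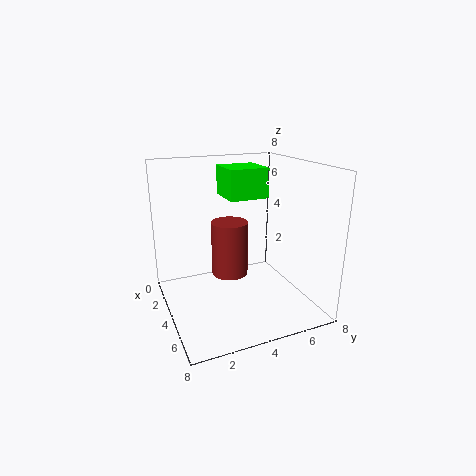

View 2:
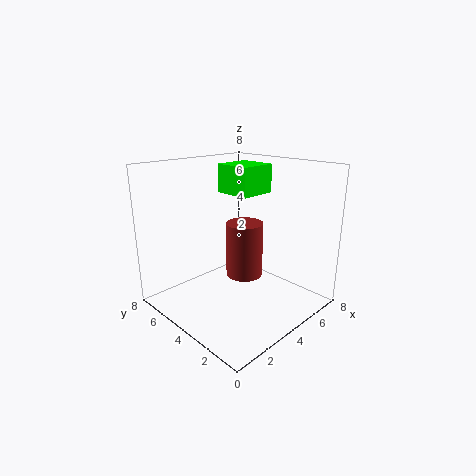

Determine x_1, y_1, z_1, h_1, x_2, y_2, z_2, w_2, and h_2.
x_1 = 4
y_1 = 3.5
z_1 = 2
h_1 = 3
x_2 = 3.5
y_2 = 3
z_2 = 6.5
w_2 = 2
h_2 = 1.5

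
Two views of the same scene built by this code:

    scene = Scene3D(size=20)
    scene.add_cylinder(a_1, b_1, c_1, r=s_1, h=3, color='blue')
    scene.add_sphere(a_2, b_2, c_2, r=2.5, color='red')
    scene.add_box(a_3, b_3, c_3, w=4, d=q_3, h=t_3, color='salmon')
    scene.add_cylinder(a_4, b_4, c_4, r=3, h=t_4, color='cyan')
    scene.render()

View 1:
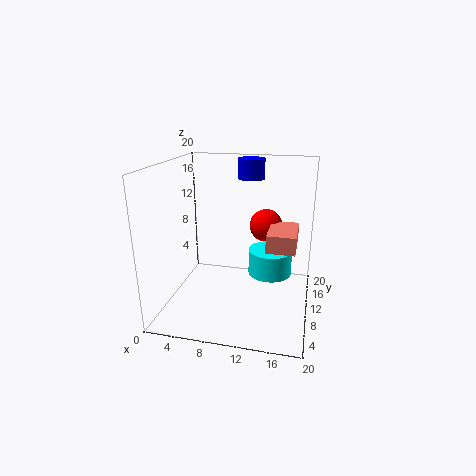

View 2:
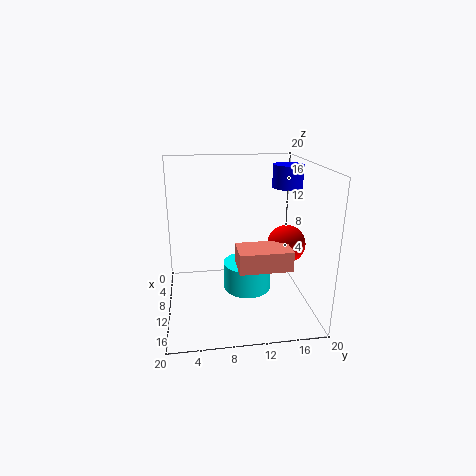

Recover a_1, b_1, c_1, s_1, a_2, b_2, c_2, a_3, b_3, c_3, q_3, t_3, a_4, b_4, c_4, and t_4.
a_1 = 10.5, b_1 = 16.5, c_1 = 17, s_1 = 2, a_2 = 13, b_2 = 16, c_2 = 10, a_3 = 14, b_3 = 9, c_3 = 8.5, q_3 = 6.5, t_3 = 2.5, a_4 = 14.5, b_4 = 10.5, c_4 = 5, t_4 = 3.5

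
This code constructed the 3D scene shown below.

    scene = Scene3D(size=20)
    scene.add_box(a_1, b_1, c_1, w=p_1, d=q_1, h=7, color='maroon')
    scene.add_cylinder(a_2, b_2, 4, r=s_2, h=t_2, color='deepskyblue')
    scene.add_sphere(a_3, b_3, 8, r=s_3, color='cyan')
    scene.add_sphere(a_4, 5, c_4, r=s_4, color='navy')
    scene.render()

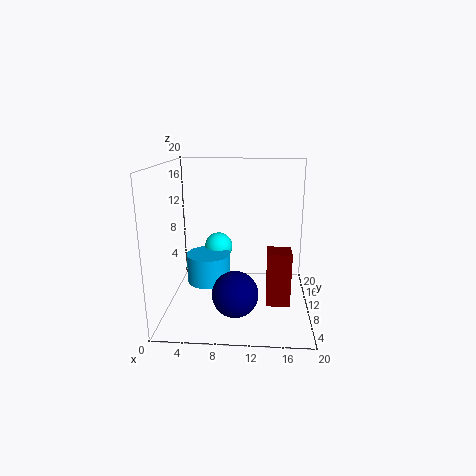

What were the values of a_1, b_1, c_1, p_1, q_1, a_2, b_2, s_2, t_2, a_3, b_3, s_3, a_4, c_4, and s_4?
a_1 = 14; b_1 = 4; c_1 = 3; p_1 = 3; q_1 = 3; a_2 = 6; b_2 = 9; s_2 = 3; t_2 = 4; a_3 = 7; b_3 = 12; s_3 = 2; a_4 = 10; c_4 = 4; s_4 = 3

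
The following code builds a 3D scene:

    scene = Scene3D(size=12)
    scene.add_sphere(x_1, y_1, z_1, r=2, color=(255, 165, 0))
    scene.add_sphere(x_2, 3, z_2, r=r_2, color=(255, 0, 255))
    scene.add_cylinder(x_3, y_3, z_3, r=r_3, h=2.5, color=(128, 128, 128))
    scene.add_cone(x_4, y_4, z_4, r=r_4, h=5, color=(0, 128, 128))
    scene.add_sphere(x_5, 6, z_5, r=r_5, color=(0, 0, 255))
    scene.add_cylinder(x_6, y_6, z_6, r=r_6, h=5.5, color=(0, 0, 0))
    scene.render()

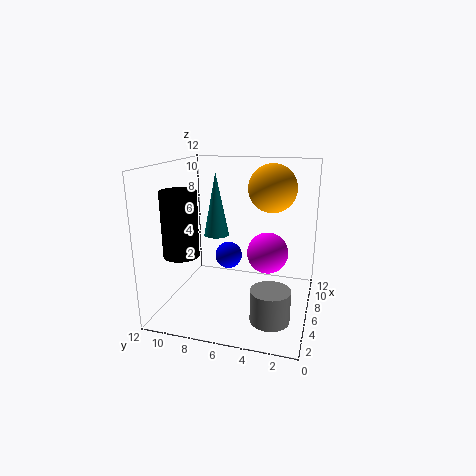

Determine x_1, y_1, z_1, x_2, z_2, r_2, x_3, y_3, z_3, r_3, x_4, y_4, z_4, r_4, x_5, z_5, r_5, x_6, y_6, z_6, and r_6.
x_1 = 7.5, y_1 = 3.5, z_1 = 10, x_2 = 3.5, z_2 = 6, r_2 = 1.5, x_3 = 2.5, y_3 = 2.5, z_3 = 1, r_3 = 1.5, x_4 = 5, y_4 = 7.5, z_4 = 6.5, r_4 = 1, x_5 = 3.5, z_5 = 5.5, r_5 = 1, x_6 = 4.5, y_6 = 10.5, z_6 = 4.5, r_6 = 1.5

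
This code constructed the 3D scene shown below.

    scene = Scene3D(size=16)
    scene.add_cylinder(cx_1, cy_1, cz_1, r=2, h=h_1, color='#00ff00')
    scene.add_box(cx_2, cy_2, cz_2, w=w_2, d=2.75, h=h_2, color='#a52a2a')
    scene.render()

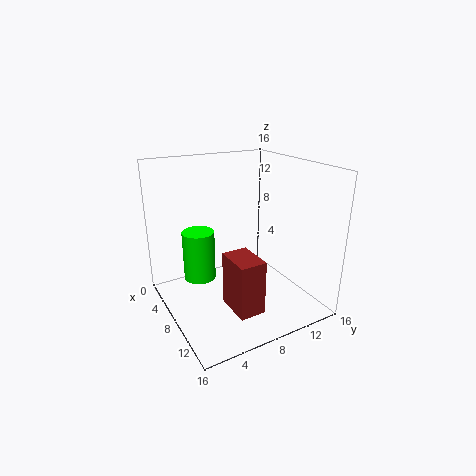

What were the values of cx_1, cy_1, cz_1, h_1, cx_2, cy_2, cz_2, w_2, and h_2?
cx_1 = 2.5
cy_1 = 5.5
cz_1 = 1
h_1 = 6.25
cx_2 = 10
cy_2 = 5
cz_2 = 2
w_2 = 4
h_2 = 5.75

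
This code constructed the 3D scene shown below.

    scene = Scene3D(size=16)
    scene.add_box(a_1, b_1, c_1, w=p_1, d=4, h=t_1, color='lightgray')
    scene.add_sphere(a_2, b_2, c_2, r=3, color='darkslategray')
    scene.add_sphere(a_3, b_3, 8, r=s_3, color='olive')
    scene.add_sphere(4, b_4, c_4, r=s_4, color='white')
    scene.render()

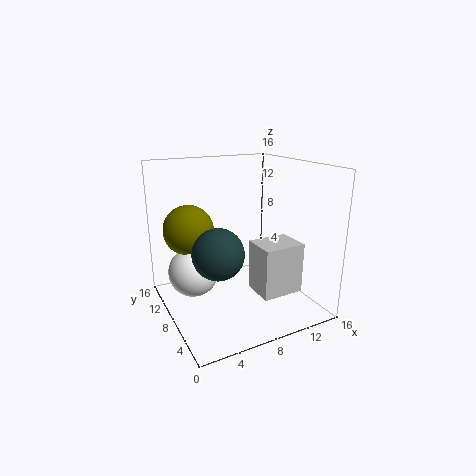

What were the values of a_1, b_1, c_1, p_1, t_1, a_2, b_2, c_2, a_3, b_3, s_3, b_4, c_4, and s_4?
a_1 = 10; b_1 = 5; c_1 = 1; p_1 = 5; t_1 = 6; a_2 = 6; b_2 = 9; c_2 = 6; a_3 = 4; b_3 = 13; s_3 = 3; b_4 = 12; c_4 = 3; s_4 = 3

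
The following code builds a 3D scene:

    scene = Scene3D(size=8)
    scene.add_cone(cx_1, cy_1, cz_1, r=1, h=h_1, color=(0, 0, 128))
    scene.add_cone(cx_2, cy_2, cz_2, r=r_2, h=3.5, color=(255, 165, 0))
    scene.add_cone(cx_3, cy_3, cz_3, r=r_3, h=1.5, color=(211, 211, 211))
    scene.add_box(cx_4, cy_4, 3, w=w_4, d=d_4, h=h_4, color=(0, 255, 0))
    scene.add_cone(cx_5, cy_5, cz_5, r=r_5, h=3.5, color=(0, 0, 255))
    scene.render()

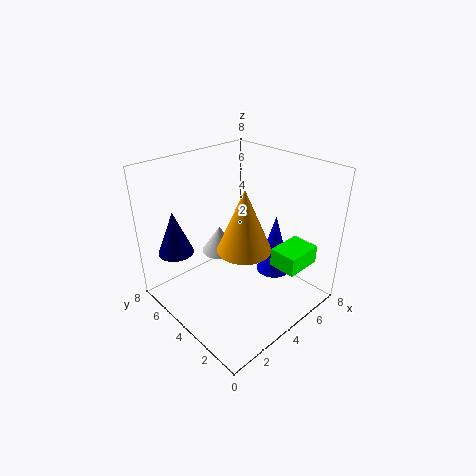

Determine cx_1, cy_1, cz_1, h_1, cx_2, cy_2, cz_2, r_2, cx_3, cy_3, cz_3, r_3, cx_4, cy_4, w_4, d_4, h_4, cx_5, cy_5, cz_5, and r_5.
cx_1 = 1.5; cy_1 = 6.5; cz_1 = 3; h_1 = 2.5; cx_2 = 4; cy_2 = 3.5; cz_2 = 3.5; r_2 = 1.5; cx_3 = 3.5; cy_3 = 5; cz_3 = 3; r_3 = 1; cx_4 = 4.5; cy_4 = 0.5; w_4 = 2; d_4 = 1.5; h_4 = 1; cx_5 = 6; cy_5 = 3; cz_5 = 1.5; r_5 = 1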